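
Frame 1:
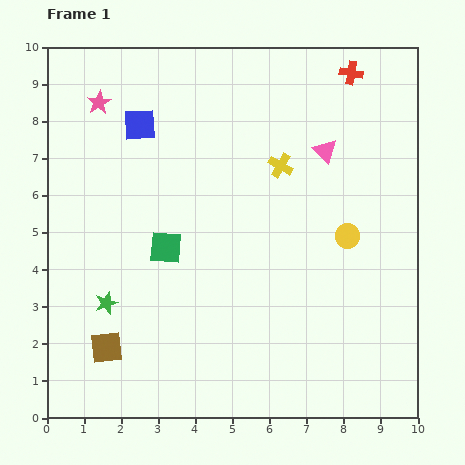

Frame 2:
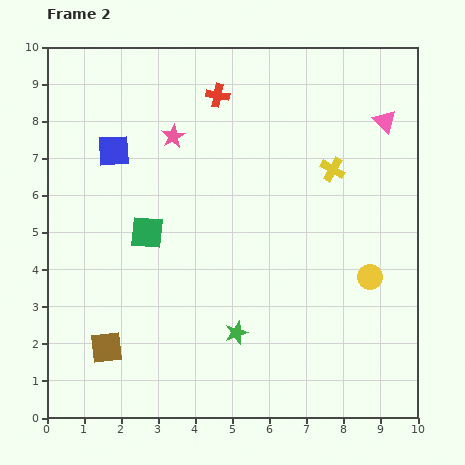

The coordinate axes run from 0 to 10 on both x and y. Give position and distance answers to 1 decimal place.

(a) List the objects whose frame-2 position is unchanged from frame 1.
the brown square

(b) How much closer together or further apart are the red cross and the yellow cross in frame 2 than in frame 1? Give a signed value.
+0.6

Distance in frame 1: 3.1. Distance in frame 2: 3.7.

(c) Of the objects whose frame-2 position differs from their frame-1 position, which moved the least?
the green square

(moved 0.6)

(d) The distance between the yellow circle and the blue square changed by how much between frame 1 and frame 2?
+1.3

Distance in frame 1: 6.4. Distance in frame 2: 7.7.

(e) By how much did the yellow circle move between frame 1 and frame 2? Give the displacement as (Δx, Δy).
(0.6, -1.1)

The yellow circle was at (8.1, 4.9) in frame 1 and (8.7, 3.8) in frame 2.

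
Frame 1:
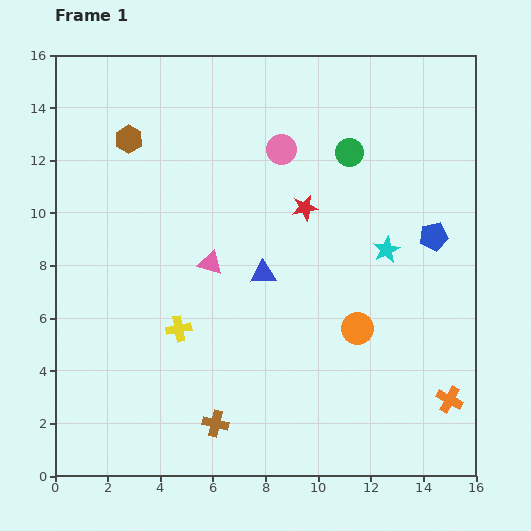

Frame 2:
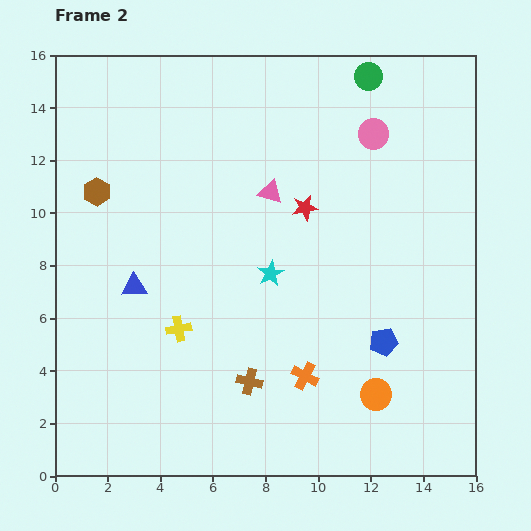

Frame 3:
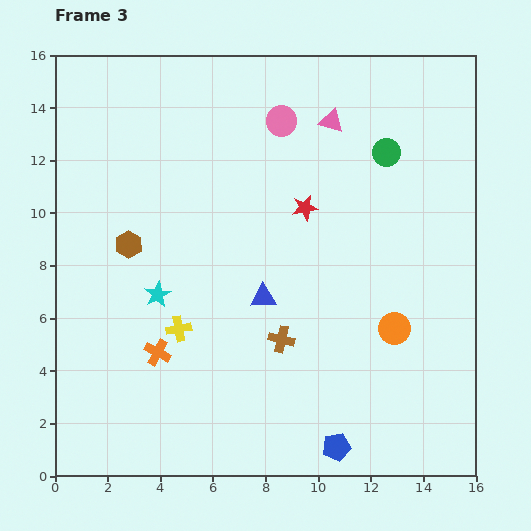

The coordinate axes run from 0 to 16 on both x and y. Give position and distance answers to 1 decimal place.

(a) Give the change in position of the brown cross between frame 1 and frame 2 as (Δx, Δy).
(1.3, 1.6)

The brown cross was at (6.1, 2.0) in frame 1 and (7.4, 3.6) in frame 2.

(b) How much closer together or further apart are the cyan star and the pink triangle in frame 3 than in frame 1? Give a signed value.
+2.6

Distance in frame 1: 6.7. Distance in frame 3: 9.3.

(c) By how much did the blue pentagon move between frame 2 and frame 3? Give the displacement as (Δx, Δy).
(-1.8, -4.0)

The blue pentagon was at (12.5, 5.1) in frame 2 and (10.7, 1.1) in frame 3.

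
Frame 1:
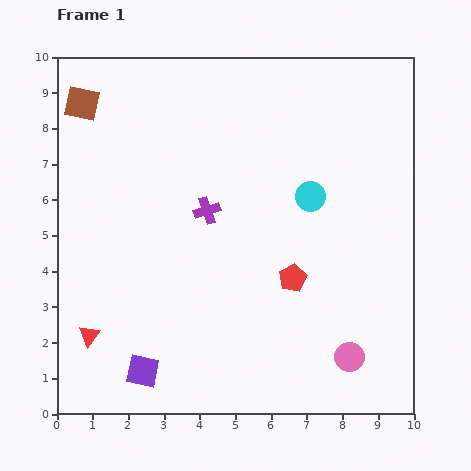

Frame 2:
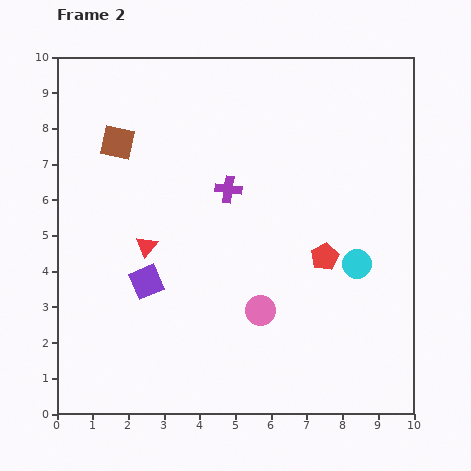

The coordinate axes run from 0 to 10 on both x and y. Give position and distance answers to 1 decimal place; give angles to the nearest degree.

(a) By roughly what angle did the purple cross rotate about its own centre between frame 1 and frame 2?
25° clockwise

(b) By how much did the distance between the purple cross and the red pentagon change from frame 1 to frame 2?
+0.2

Distance in frame 1: 3.1. Distance in frame 2: 3.3.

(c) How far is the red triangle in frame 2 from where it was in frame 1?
3.0

The red triangle moved from (0.9, 2.2) to (2.5, 4.7), a distance of √(1.6² + 2.5²) ≈ 3.0.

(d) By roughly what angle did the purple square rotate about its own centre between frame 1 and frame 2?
35° counter-clockwise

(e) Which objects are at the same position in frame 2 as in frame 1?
none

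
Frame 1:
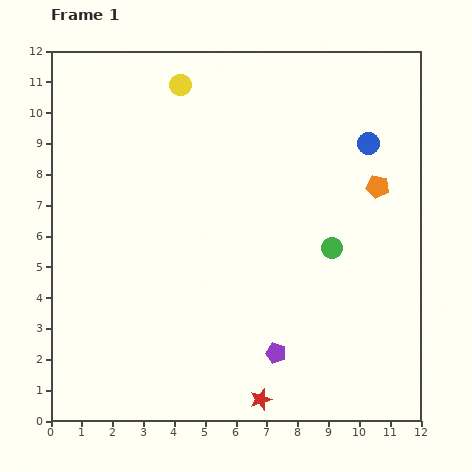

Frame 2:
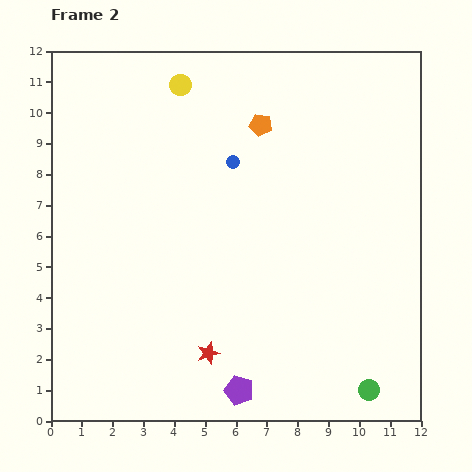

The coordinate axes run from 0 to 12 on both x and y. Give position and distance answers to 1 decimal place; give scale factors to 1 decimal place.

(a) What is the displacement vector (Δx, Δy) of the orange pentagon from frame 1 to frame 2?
(-3.8, 2.0)

The orange pentagon was at (10.6, 7.6) in frame 1 and (6.8, 9.6) in frame 2.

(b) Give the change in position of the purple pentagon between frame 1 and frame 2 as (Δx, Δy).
(-1.2, -1.2)

The purple pentagon was at (7.3, 2.2) in frame 1 and (6.1, 1.0) in frame 2.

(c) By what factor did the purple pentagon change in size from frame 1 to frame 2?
1.5×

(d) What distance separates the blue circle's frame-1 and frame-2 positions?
4.4

The blue circle moved from (10.3, 9.0) to (5.9, 8.4), a distance of √(4.4² + 0.6²) ≈ 4.4.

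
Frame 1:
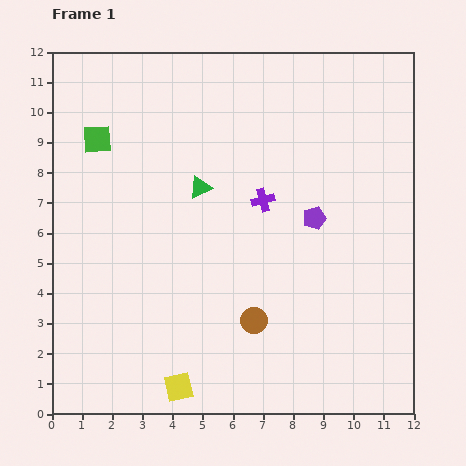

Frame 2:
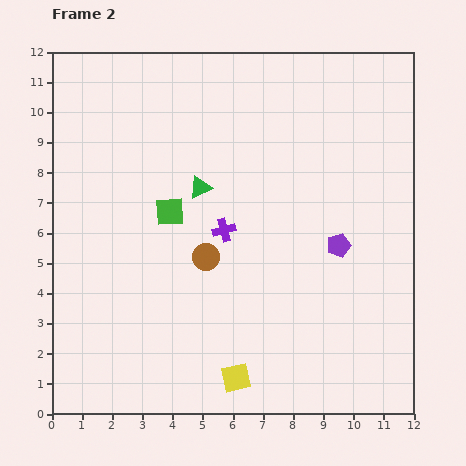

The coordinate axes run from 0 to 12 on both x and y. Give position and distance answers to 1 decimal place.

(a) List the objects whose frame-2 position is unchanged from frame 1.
the green triangle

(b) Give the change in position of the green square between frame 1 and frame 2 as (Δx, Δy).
(2.4, -2.4)

The green square was at (1.5, 9.1) in frame 1 and (3.9, 6.7) in frame 2.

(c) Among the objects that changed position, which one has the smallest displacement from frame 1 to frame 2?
the purple pentagon

(moved 1.2)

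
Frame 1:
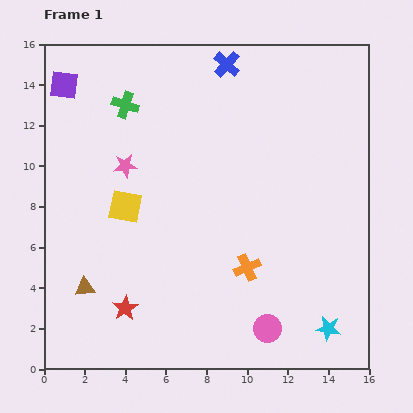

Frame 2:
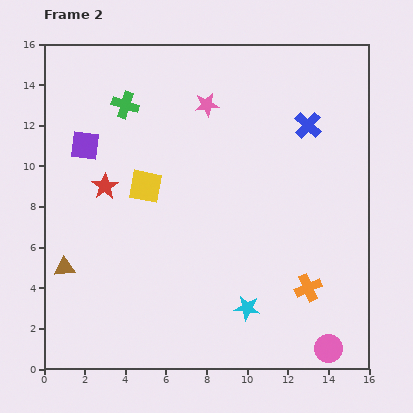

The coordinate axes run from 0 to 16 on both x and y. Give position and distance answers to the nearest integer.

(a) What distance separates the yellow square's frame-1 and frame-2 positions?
1

The yellow square moved from (4, 8) to (5, 9), a distance of √(1² + 1²) ≈ 1.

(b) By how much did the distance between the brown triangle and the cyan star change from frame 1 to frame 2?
-3

Distance in frame 1: 12. Distance in frame 2: 9.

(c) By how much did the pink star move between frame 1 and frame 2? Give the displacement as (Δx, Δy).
(4, 3)

The pink star was at (4, 10) in frame 1 and (8, 13) in frame 2.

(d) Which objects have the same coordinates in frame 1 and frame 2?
the green cross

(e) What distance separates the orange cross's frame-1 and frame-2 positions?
3

The orange cross moved from (10, 5) to (13, 4), a distance of √(3² + 1²) ≈ 3.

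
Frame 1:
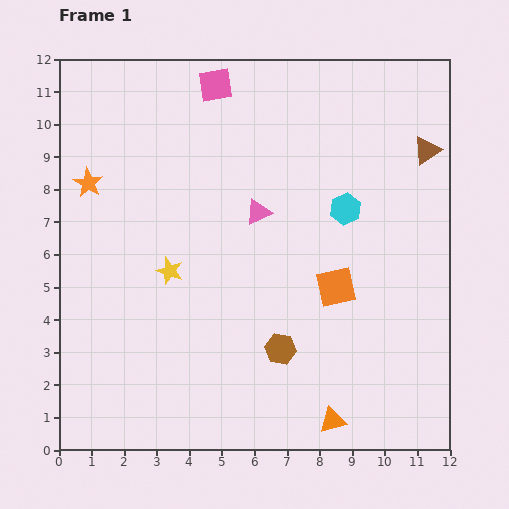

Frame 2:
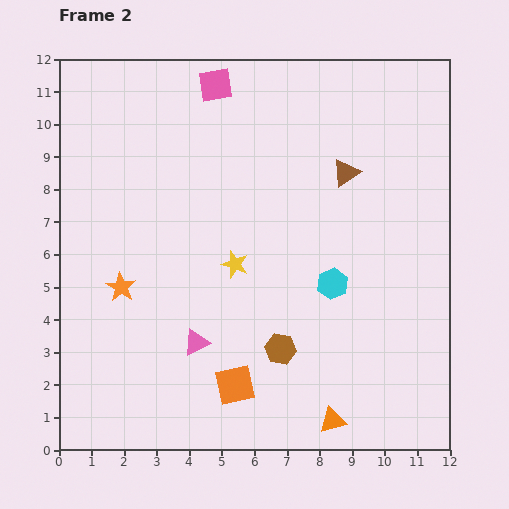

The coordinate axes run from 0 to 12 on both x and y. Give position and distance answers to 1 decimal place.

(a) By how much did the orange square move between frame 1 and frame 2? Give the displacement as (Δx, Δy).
(-3.1, -3.0)

The orange square was at (8.5, 5.0) in frame 1 and (5.4, 2.0) in frame 2.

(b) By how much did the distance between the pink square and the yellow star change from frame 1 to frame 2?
-0.4

Distance in frame 1: 5.9. Distance in frame 2: 5.5.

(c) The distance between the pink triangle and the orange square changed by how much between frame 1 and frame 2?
-1.5

Distance in frame 1: 3.3. Distance in frame 2: 1.8.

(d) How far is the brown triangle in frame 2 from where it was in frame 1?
2.6

The brown triangle moved from (11.3, 9.2) to (8.8, 8.5), a distance of √(2.5² + 0.7²) ≈ 2.6.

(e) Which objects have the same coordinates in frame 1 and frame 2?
the orange triangle, the pink square, the brown hexagon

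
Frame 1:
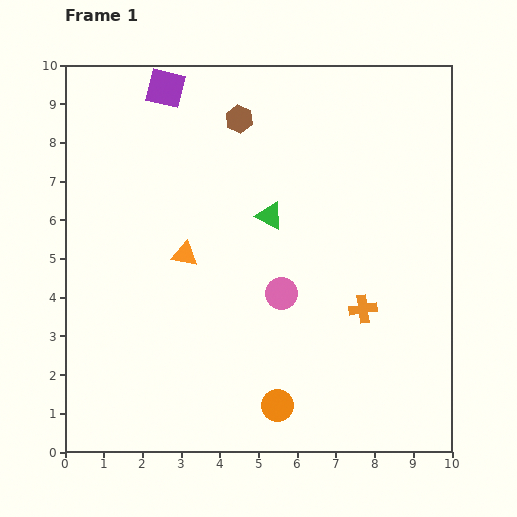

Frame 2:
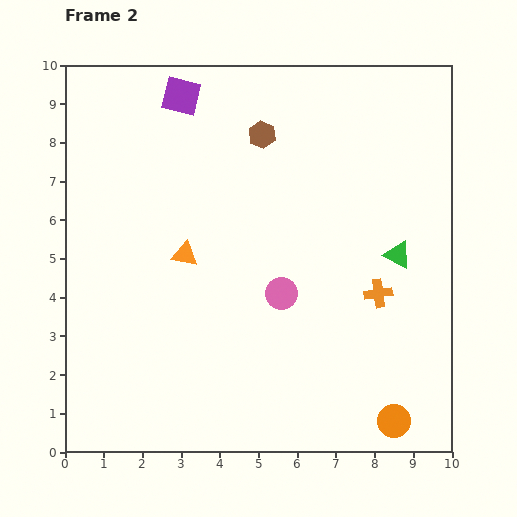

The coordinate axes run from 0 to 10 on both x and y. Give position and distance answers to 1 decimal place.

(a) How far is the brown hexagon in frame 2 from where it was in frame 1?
0.7

The brown hexagon moved from (4.5, 8.6) to (5.1, 8.2), a distance of √(0.6² + 0.4²) ≈ 0.7.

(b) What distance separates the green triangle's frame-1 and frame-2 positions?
3.4

The green triangle moved from (5.3, 6.1) to (8.6, 5.1), a distance of √(3.3² + 1.0²) ≈ 3.4.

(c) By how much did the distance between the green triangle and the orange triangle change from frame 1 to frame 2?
+3.1

Distance in frame 1: 2.4. Distance in frame 2: 5.5.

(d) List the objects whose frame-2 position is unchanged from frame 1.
the orange triangle, the pink circle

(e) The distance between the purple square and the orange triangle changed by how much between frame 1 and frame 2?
-0.2

Distance in frame 1: 4.3. Distance in frame 2: 4.1.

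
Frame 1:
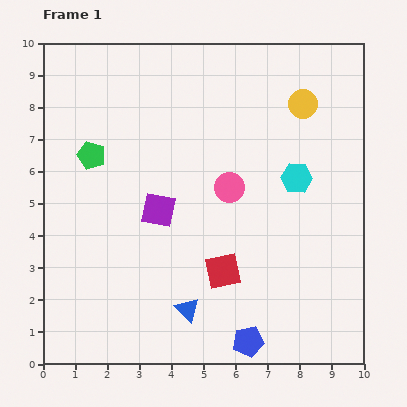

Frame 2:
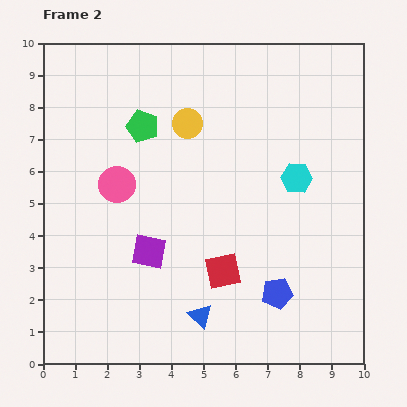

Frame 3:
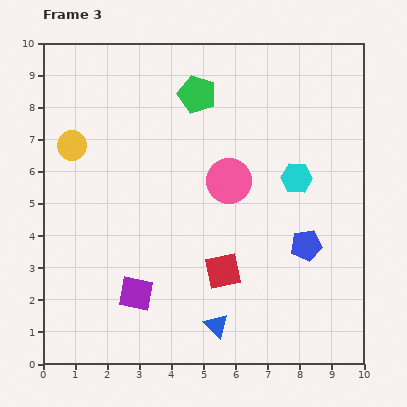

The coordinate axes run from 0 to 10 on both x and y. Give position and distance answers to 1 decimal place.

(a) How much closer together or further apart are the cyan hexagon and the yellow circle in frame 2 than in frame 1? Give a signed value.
+1.5

Distance in frame 1: 2.3. Distance in frame 2: 3.8.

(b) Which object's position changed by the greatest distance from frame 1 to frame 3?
the yellow circle

(moved 7.3; next 3.8)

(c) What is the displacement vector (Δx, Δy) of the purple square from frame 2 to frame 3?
(-0.4, -1.3)

The purple square was at (3.3, 3.5) in frame 2 and (2.9, 2.2) in frame 3.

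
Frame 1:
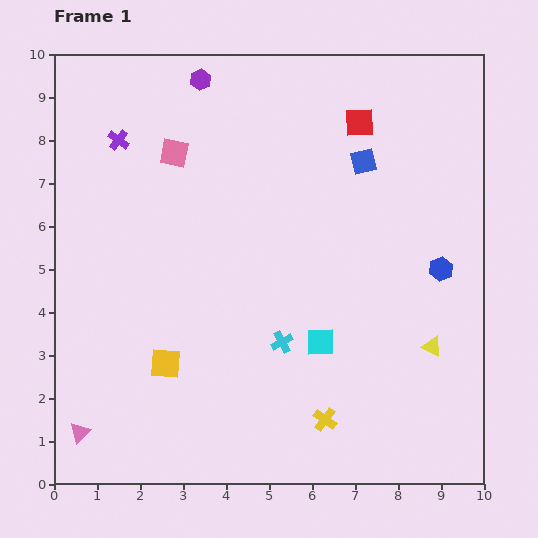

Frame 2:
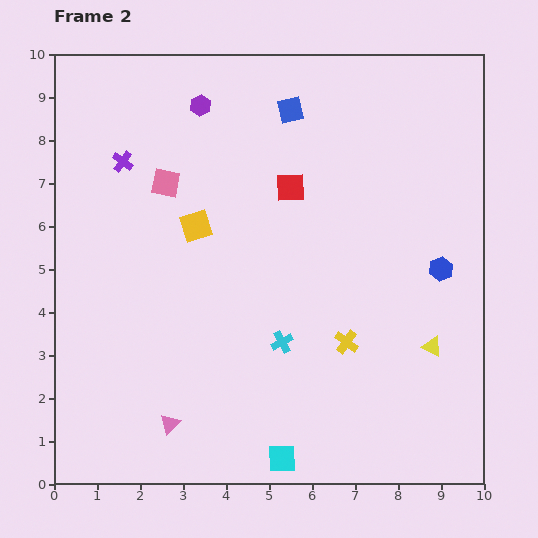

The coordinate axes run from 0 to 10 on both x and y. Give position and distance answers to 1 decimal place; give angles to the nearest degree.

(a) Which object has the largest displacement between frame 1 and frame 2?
the yellow square

(moved 3.3; next 2.8)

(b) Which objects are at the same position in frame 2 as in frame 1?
the blue hexagon, the cyan cross, the yellow triangle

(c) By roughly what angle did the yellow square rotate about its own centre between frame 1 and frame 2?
23° counter-clockwise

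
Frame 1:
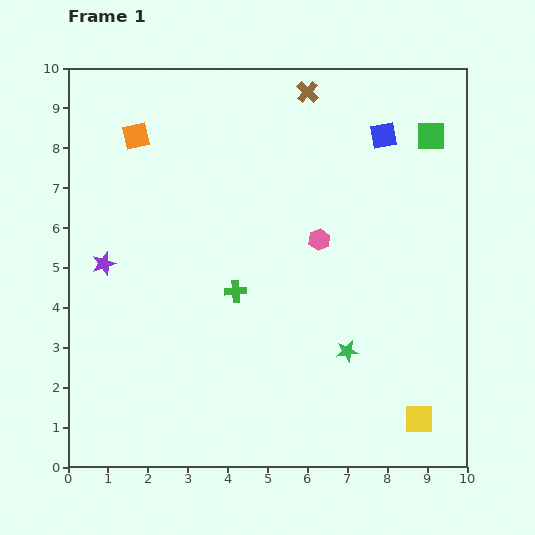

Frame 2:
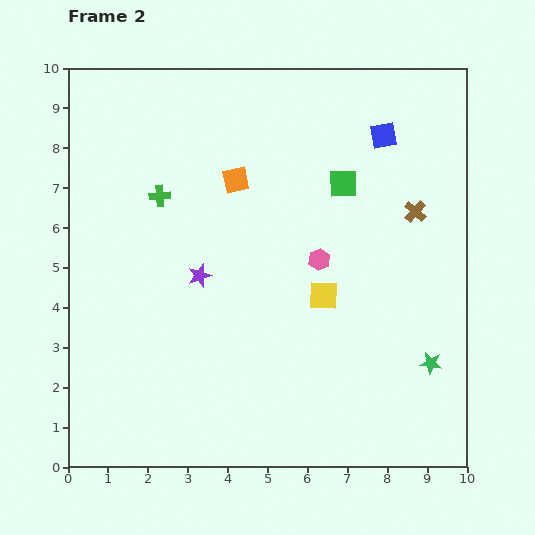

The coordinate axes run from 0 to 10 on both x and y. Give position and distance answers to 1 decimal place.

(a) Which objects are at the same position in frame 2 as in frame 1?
the blue square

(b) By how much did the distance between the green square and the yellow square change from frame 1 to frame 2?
-4.3

Distance in frame 1: 7.1. Distance in frame 2: 2.8.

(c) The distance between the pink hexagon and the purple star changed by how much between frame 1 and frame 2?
-2.4

Distance in frame 1: 5.4. Distance in frame 2: 3.0.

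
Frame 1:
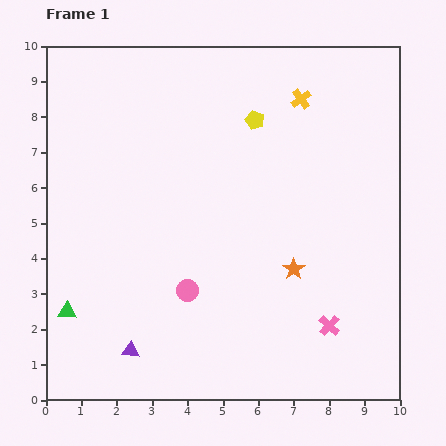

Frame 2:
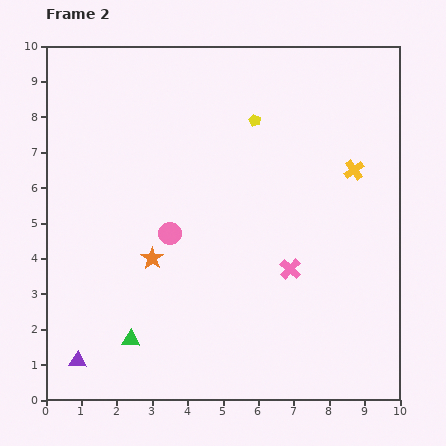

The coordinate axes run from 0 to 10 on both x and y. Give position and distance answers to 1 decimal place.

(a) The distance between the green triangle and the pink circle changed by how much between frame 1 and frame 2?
-0.3

Distance in frame 1: 3.5. Distance in frame 2: 3.2.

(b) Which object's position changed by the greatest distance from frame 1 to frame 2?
the orange star

(moved 4.0; next 2.5)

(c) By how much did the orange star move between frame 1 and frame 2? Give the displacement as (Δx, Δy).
(-4.0, 0.3)

The orange star was at (7.0, 3.7) in frame 1 and (3.0, 4.0) in frame 2.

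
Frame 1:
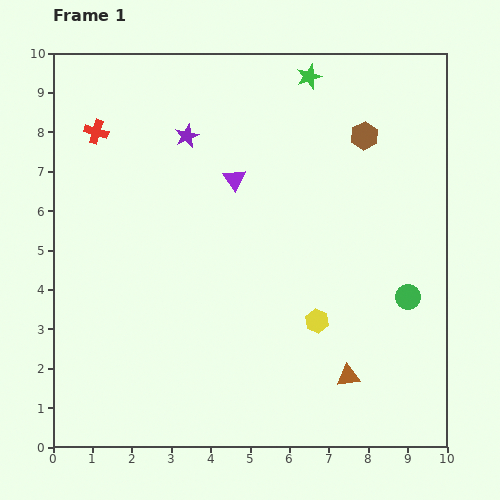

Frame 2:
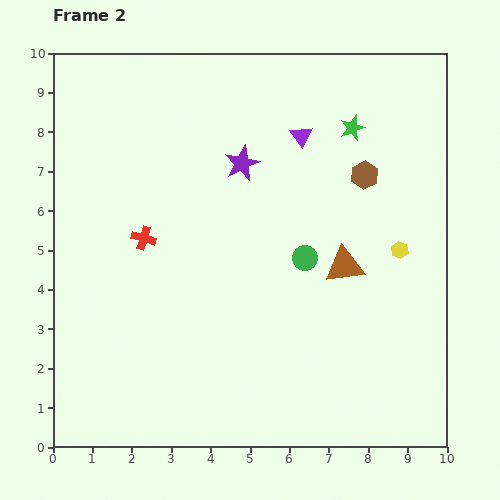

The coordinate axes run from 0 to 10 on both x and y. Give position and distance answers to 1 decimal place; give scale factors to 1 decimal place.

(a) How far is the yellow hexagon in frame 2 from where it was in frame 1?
2.8

The yellow hexagon moved from (6.7, 3.2) to (8.8, 5.0), a distance of √(2.1² + 1.8²) ≈ 2.8.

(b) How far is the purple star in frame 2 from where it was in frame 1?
1.6

The purple star moved from (3.4, 7.9) to (4.8, 7.2), a distance of √(1.4² + 0.7²) ≈ 1.6.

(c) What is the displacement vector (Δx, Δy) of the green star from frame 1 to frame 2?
(1.1, -1.3)

The green star was at (6.5, 9.4) in frame 1 and (7.6, 8.1) in frame 2.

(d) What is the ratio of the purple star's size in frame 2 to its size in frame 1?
1.5×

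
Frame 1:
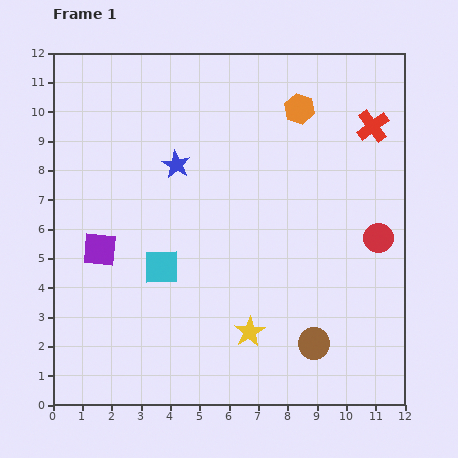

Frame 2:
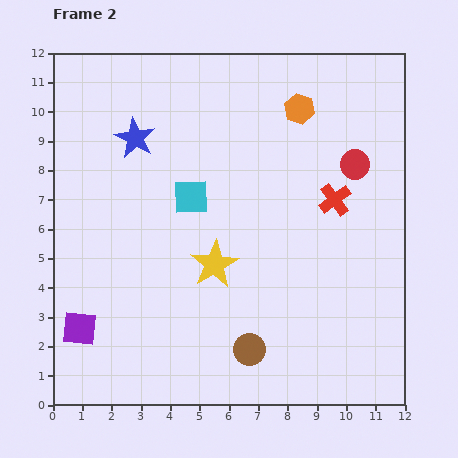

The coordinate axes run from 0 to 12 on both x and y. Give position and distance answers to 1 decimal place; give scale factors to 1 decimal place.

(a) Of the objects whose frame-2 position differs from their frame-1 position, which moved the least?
the blue star

(moved 1.7)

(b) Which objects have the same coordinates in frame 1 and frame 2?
the orange hexagon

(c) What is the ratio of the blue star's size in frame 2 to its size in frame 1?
1.4×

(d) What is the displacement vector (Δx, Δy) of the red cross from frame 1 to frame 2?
(-1.3, -2.5)

The red cross was at (10.9, 9.5) in frame 1 and (9.6, 7.0) in frame 2.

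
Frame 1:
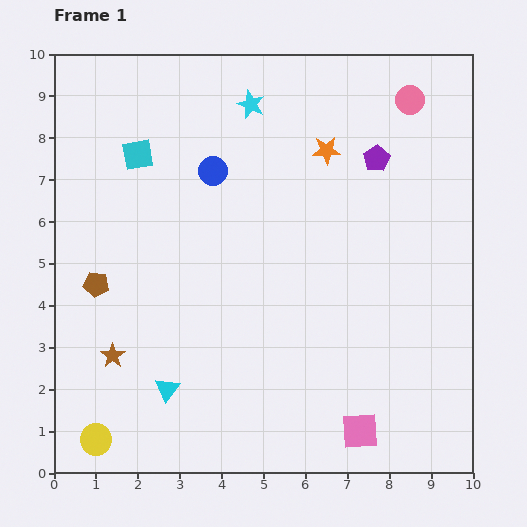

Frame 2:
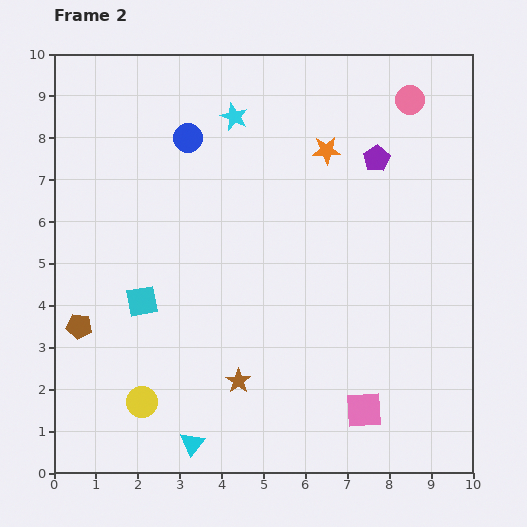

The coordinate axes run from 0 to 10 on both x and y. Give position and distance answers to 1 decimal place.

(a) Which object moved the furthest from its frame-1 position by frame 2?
the cyan square

(moved 3.5; next 3.1)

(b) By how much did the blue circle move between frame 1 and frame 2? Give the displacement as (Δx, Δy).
(-0.6, 0.8)

The blue circle was at (3.8, 7.2) in frame 1 and (3.2, 8.0) in frame 2.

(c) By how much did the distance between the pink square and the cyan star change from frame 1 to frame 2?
-0.5

Distance in frame 1: 8.2. Distance in frame 2: 7.7.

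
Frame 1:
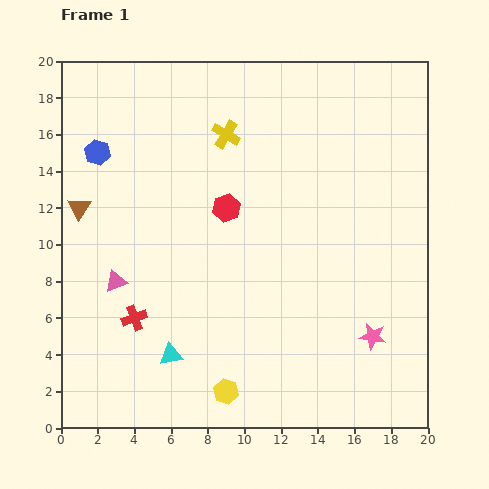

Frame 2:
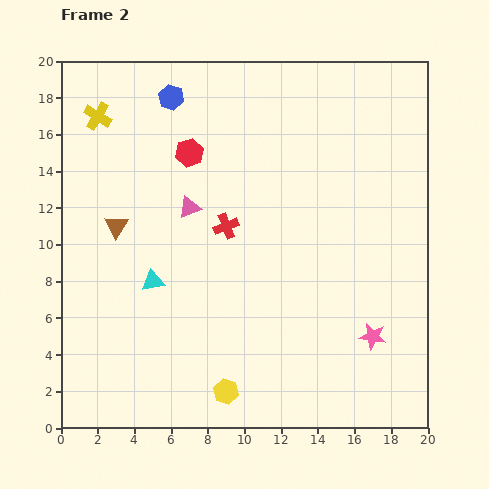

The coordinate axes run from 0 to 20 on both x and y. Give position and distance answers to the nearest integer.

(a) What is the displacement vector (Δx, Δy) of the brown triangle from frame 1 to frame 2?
(2, -1)

The brown triangle was at (1, 12) in frame 1 and (3, 11) in frame 2.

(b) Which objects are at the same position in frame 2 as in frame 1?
the pink star, the yellow hexagon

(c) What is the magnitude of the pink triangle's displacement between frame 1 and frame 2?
6

The pink triangle moved from (3, 8) to (7, 12), a distance of √(4² + 4²) ≈ 6.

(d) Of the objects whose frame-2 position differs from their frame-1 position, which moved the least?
the brown triangle

(moved 2)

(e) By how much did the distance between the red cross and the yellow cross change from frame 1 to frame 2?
-2

Distance in frame 1: 11. Distance in frame 2: 9.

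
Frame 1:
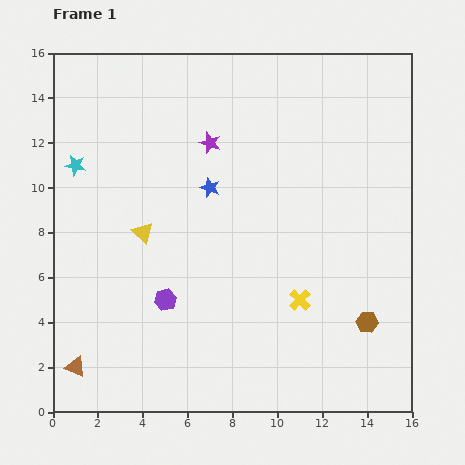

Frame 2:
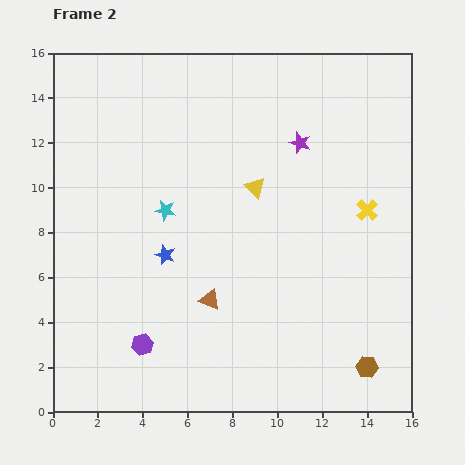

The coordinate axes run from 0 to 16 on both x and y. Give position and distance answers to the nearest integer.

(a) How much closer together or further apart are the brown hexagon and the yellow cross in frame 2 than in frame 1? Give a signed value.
+4

Distance in frame 1: 3. Distance in frame 2: 7.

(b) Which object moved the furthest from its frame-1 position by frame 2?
the brown triangle

(moved 7; next 5)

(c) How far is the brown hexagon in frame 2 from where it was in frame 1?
2

The brown hexagon moved from (14, 4) to (14, 2), a distance of √(0² + 2²) ≈ 2.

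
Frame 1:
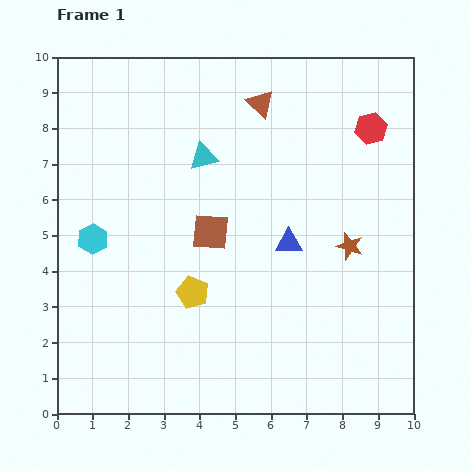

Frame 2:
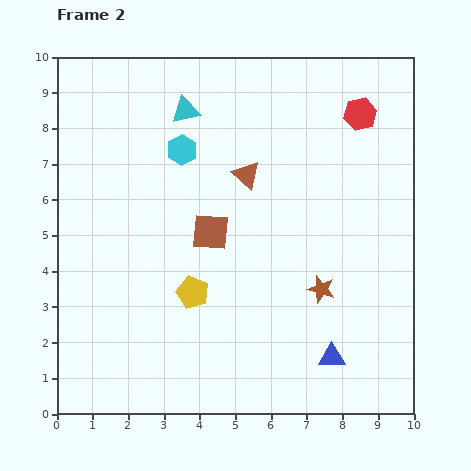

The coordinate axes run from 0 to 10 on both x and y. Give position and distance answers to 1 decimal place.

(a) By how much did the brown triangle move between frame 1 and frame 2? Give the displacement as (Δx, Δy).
(-0.4, -2.0)

The brown triangle was at (5.7, 8.7) in frame 1 and (5.3, 6.7) in frame 2.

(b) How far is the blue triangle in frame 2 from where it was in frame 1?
3.4

The blue triangle moved from (6.5, 4.8) to (7.7, 1.6), a distance of √(1.2² + 3.2²) ≈ 3.4.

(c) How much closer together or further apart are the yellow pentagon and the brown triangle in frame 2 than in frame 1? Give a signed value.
-2.0

Distance in frame 1: 5.6. Distance in frame 2: 3.6.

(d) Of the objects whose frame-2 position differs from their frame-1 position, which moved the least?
the red hexagon

(moved 0.5)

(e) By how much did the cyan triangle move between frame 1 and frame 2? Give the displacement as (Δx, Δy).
(-0.5, 1.3)

The cyan triangle was at (4.1, 7.2) in frame 1 and (3.6, 8.5) in frame 2.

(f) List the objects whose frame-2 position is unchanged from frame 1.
the brown square, the yellow pentagon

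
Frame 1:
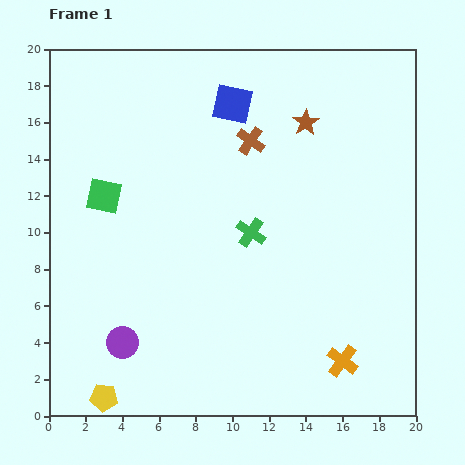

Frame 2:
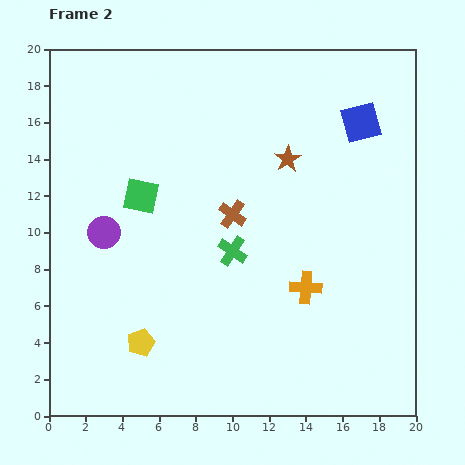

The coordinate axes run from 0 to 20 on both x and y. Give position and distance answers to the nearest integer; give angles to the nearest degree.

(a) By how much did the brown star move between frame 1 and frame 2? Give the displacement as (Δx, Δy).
(-1, -2)

The brown star was at (14, 16) in frame 1 and (13, 14) in frame 2.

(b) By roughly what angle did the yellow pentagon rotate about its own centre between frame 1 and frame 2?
27° counter-clockwise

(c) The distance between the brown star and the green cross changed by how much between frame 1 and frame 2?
-1

Distance in frame 1: 7. Distance in frame 2: 6.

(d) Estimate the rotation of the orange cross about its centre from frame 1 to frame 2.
33° counter-clockwise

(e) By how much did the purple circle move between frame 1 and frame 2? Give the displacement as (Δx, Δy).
(-1, 6)

The purple circle was at (4, 4) in frame 1 and (3, 10) in frame 2.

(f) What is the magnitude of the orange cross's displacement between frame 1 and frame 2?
4

The orange cross moved from (16, 3) to (14, 7), a distance of √(2² + 4²) ≈ 4.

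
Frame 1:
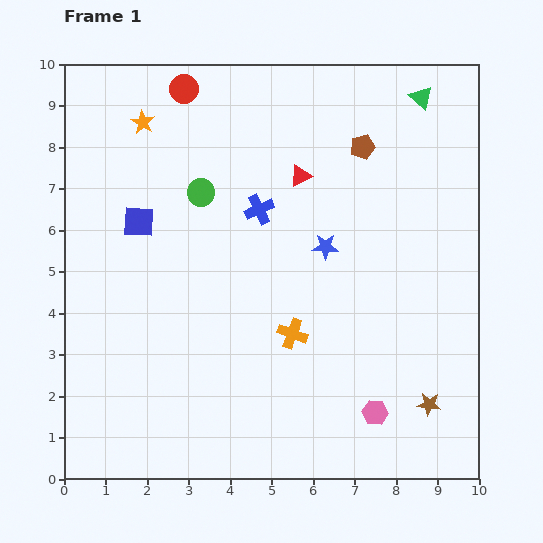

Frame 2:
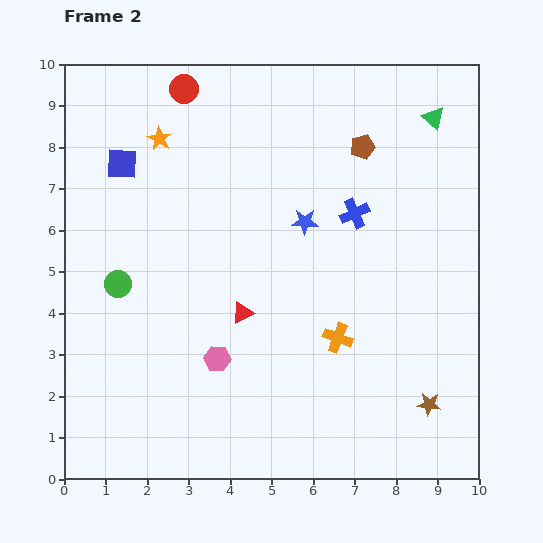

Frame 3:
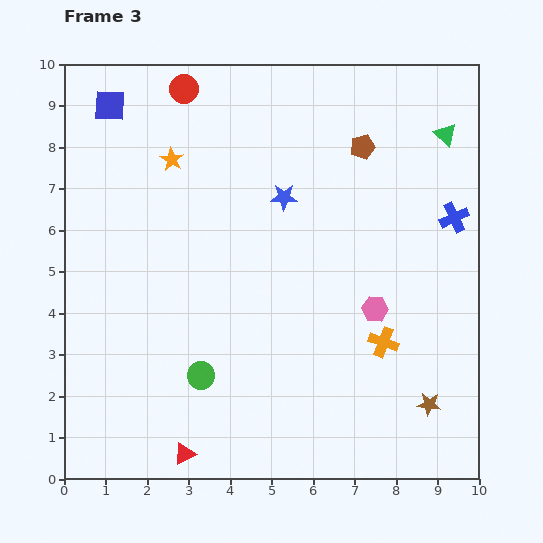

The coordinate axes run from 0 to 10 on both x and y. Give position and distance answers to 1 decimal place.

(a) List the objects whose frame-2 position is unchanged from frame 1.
the red circle, the brown pentagon, the brown star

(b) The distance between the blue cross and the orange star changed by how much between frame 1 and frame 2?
+1.5

Distance in frame 1: 3.5. Distance in frame 2: 5.0.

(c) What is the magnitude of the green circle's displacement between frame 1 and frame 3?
4.4

The green circle moved from (3.3, 6.9) to (3.3, 2.5), a distance of √(0.0² + 4.4²) ≈ 4.4.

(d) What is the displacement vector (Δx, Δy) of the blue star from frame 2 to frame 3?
(-0.5, 0.6)

The blue star was at (5.8, 6.2) in frame 2 and (5.3, 6.8) in frame 3.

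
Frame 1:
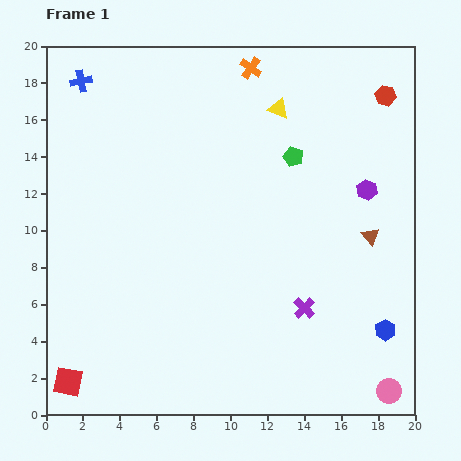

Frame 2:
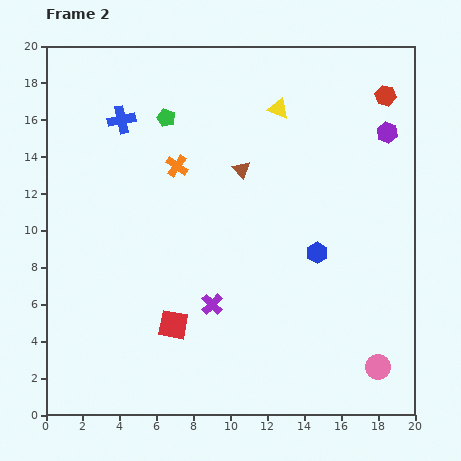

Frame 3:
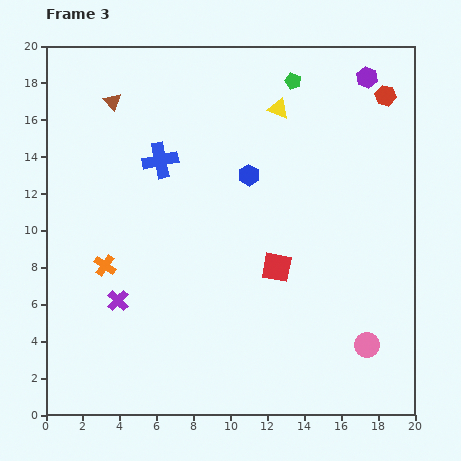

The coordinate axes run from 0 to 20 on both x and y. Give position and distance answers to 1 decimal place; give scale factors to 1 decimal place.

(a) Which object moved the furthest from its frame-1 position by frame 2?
the brown triangle

(moved 7.9; next 7.2)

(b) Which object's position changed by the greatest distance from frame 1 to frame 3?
the brown triangle

(moved 15.8; next 13.3)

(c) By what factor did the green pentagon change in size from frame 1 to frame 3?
0.8×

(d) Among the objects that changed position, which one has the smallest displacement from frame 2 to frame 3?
the pink circle

(moved 1.3)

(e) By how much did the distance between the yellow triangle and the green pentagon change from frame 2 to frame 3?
-4.4

Distance in frame 2: 6.1. Distance in frame 3: 1.7.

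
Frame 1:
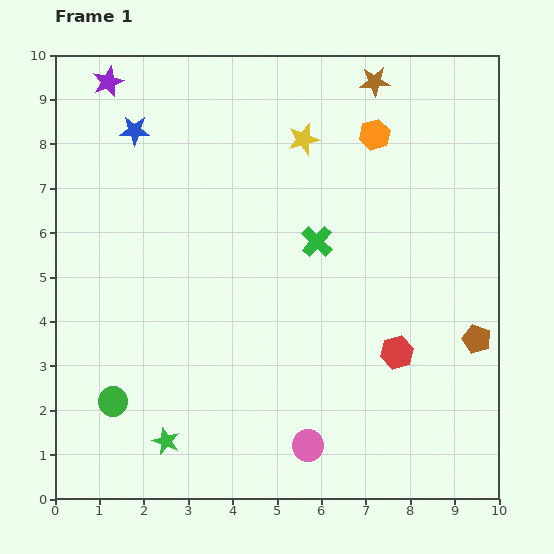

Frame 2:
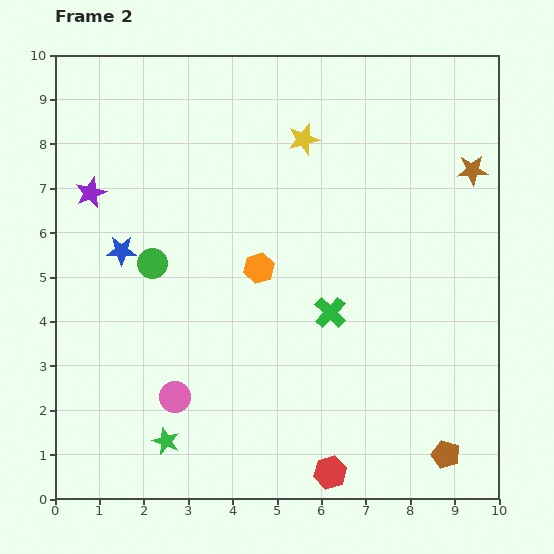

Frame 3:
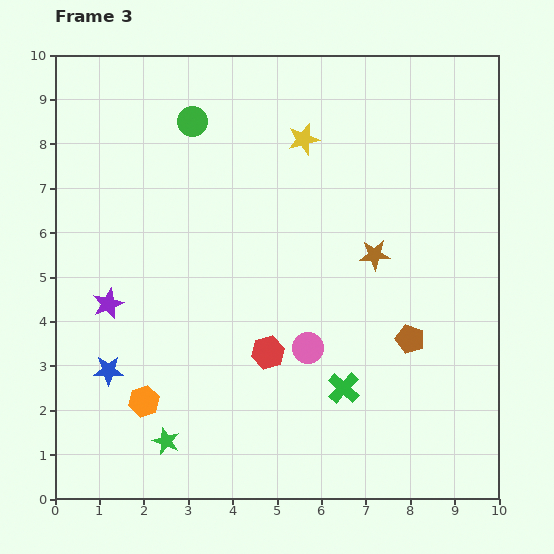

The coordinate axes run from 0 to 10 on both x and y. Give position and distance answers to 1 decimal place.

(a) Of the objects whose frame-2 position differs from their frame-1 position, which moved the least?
the green cross

(moved 1.6)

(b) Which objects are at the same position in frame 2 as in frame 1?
the yellow star, the green star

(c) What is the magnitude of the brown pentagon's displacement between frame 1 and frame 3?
1.5

The brown pentagon moved from (9.5, 3.6) to (8.0, 3.6), a distance of √(1.5² + 0.0²) ≈ 1.5.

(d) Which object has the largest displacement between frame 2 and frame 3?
the orange hexagon

(moved 4.0; next 3.3)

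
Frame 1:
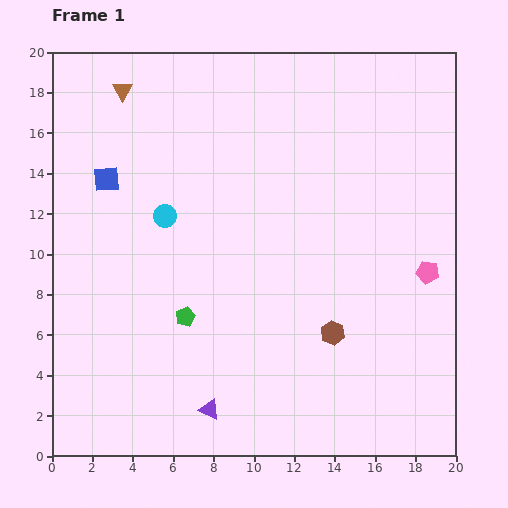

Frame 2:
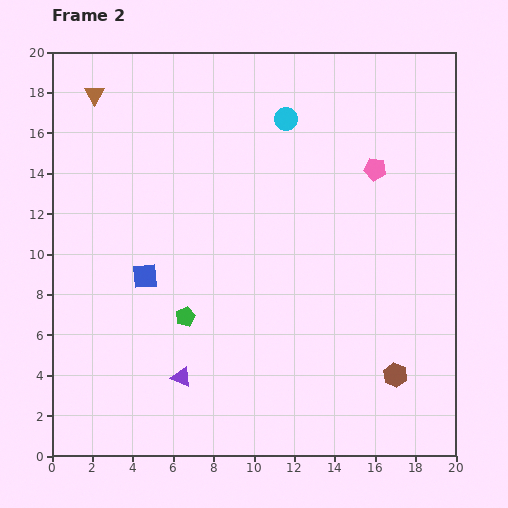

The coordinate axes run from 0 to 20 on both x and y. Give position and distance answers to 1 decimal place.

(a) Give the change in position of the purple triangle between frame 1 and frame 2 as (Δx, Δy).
(-1.4, 1.6)

The purple triangle was at (7.8, 2.3) in frame 1 and (6.4, 3.9) in frame 2.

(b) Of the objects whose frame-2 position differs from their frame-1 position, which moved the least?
the brown triangle

(moved 1.4)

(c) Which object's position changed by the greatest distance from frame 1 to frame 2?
the cyan circle

(moved 7.7; next 5.7)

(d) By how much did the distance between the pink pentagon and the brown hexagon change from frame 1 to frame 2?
+4.6

Distance in frame 1: 5.6. Distance in frame 2: 10.2.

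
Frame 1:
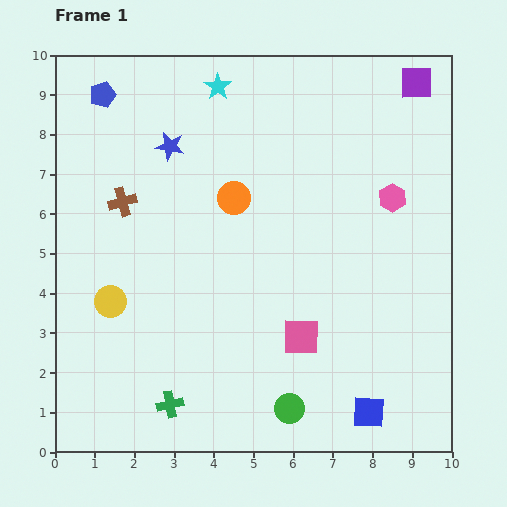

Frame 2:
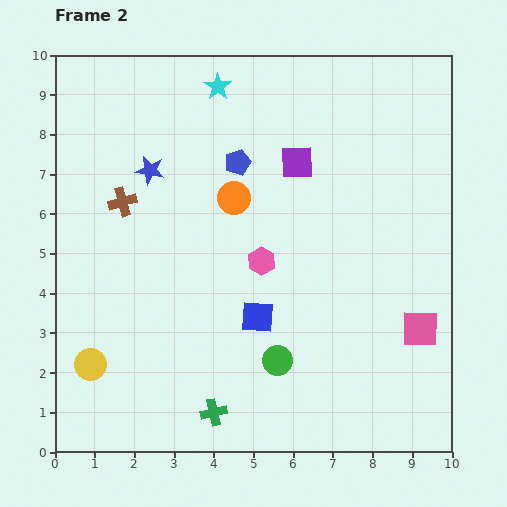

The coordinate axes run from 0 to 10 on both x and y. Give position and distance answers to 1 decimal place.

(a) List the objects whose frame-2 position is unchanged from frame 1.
the cyan star, the brown cross, the orange circle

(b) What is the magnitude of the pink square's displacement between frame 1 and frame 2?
3.0

The pink square moved from (6.2, 2.9) to (9.2, 3.1), a distance of √(3.0² + 0.2²) ≈ 3.0.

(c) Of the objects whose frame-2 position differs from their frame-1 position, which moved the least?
the blue star

(moved 0.8)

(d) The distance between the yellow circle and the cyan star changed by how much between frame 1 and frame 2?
+1.7

Distance in frame 1: 6.0. Distance in frame 2: 7.7.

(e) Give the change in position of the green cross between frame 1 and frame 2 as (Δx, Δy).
(1.1, -0.2)

The green cross was at (2.9, 1.2) in frame 1 and (4.0, 1.0) in frame 2.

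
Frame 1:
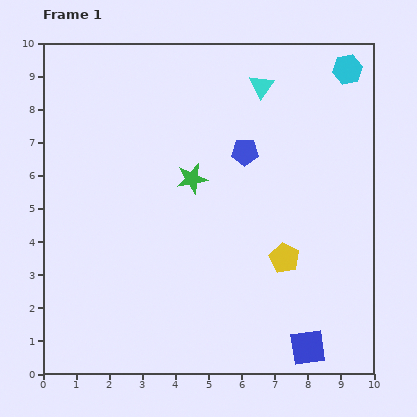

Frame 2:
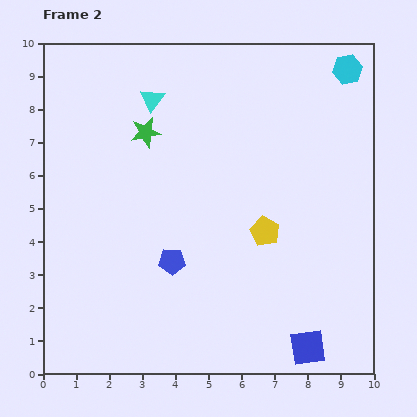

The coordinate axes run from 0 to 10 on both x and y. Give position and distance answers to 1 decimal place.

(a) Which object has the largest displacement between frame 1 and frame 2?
the blue pentagon

(moved 4.0; next 3.3)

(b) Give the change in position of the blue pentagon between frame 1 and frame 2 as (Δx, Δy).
(-2.2, -3.3)

The blue pentagon was at (6.1, 6.7) in frame 1 and (3.9, 3.4) in frame 2.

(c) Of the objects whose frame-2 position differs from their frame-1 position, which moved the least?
the yellow pentagon

(moved 1.0)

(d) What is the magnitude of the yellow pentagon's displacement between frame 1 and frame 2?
1.0

The yellow pentagon moved from (7.3, 3.5) to (6.7, 4.3), a distance of √(0.6² + 0.8²) ≈ 1.0.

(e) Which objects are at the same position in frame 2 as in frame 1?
the blue square, the cyan hexagon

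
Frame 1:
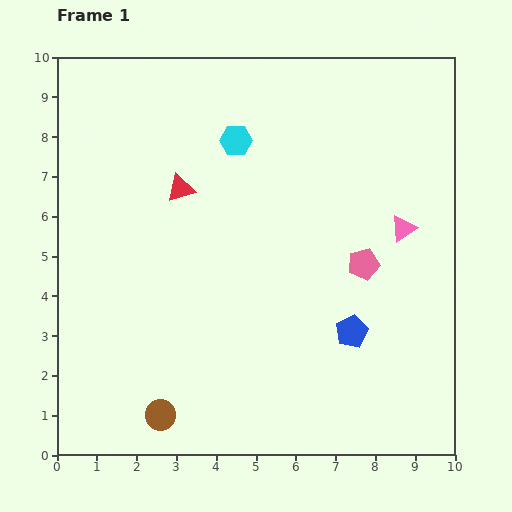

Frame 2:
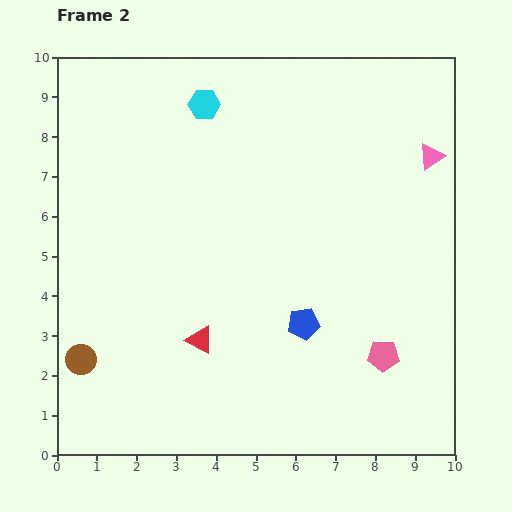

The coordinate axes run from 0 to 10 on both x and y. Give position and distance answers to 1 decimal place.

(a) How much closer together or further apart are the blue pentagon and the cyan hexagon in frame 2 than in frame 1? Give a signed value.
+0.4

Distance in frame 1: 5.6. Distance in frame 2: 6.0.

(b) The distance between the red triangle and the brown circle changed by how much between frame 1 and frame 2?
-2.7

Distance in frame 1: 5.7. Distance in frame 2: 3.0.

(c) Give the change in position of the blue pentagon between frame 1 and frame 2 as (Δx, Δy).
(-1.2, 0.2)

The blue pentagon was at (7.4, 3.1) in frame 1 and (6.2, 3.3) in frame 2.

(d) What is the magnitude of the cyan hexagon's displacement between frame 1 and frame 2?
1.2

The cyan hexagon moved from (4.5, 7.9) to (3.7, 8.8), a distance of √(0.8² + 0.9²) ≈ 1.2.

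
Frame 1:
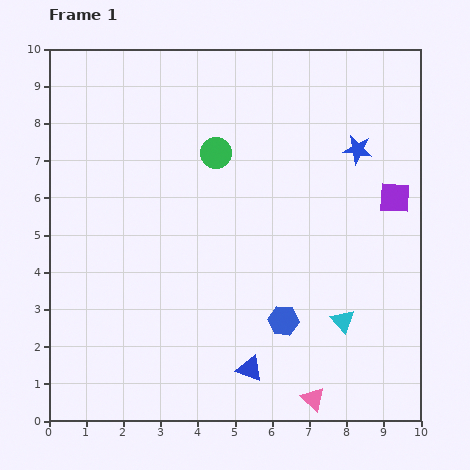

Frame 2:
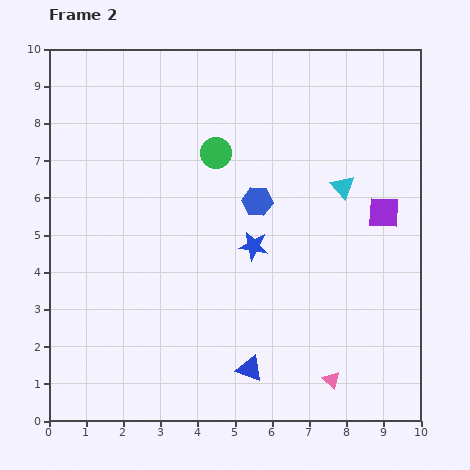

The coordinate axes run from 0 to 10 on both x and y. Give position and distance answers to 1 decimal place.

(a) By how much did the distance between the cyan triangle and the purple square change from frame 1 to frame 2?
-2.3

Distance in frame 1: 3.6. Distance in frame 2: 1.3.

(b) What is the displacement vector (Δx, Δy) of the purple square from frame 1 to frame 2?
(-0.3, -0.4)

The purple square was at (9.3, 6.0) in frame 1 and (9.0, 5.6) in frame 2.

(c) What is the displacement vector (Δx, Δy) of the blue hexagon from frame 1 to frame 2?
(-0.7, 3.2)

The blue hexagon was at (6.3, 2.7) in frame 1 and (5.6, 5.9) in frame 2.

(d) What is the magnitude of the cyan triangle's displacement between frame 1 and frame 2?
3.6

The cyan triangle moved from (7.9, 2.7) to (7.9, 6.3), a distance of √(0.0² + 3.6²) ≈ 3.6.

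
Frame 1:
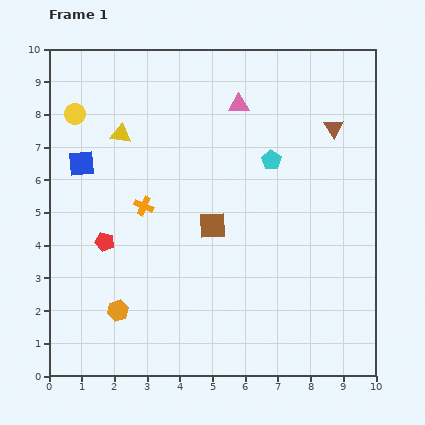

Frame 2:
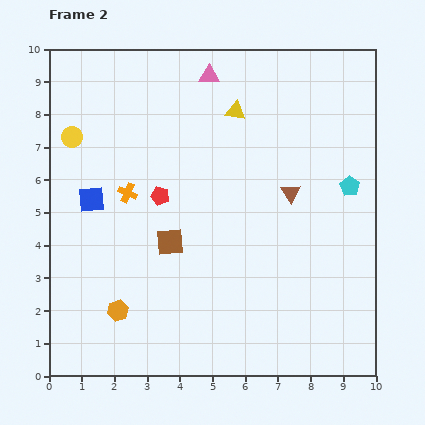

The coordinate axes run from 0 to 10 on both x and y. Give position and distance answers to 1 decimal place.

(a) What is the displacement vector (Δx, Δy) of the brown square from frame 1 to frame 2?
(-1.3, -0.5)

The brown square was at (5.0, 4.6) in frame 1 and (3.7, 4.1) in frame 2.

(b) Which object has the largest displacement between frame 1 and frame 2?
the yellow triangle

(moved 3.6; next 2.5)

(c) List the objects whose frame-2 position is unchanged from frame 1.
the orange hexagon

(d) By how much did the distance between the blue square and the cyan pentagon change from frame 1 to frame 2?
+2.1

Distance in frame 1: 5.8. Distance in frame 2: 7.9.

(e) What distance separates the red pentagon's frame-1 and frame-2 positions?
2.2

The red pentagon moved from (1.7, 4.1) to (3.4, 5.5), a distance of √(1.7² + 1.4²) ≈ 2.2.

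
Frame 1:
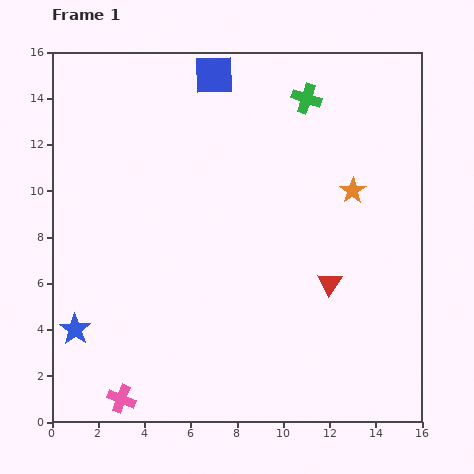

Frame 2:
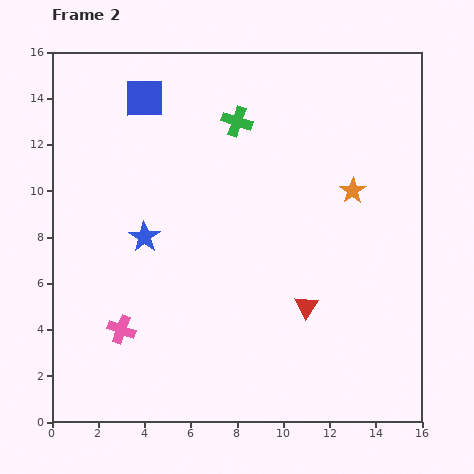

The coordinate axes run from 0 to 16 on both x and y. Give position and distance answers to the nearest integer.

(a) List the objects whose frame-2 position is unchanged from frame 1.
the orange star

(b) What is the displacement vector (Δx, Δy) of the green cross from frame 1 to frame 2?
(-3, -1)

The green cross was at (11, 14) in frame 1 and (8, 13) in frame 2.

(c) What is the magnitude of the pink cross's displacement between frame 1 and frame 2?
3

The pink cross moved from (3, 1) to (3, 4), a distance of √(0² + 3²) ≈ 3.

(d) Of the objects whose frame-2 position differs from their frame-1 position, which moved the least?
the red triangle

(moved 1)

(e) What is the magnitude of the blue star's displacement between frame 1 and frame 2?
5

The blue star moved from (1, 4) to (4, 8), a distance of √(3² + 4²) ≈ 5.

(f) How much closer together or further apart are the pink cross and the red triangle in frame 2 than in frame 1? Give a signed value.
-2

Distance in frame 1: 10. Distance in frame 2: 8.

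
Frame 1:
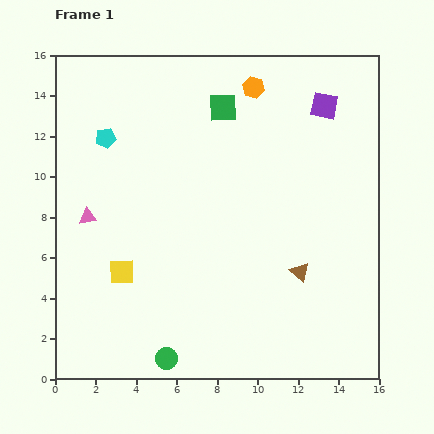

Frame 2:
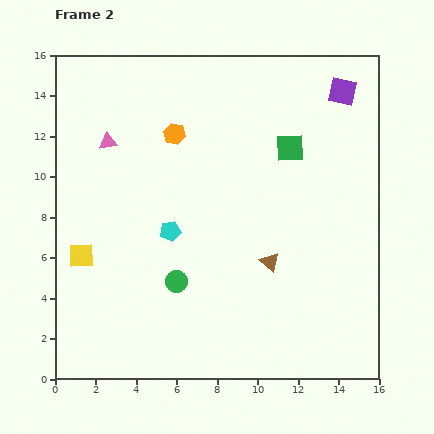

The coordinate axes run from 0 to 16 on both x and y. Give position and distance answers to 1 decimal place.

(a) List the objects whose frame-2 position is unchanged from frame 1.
none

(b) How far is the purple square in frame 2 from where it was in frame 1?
1.1

The purple square moved from (13.3, 13.5) to (14.2, 14.2), a distance of √(0.9² + 0.7²) ≈ 1.1.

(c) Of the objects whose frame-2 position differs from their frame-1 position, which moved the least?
the purple square

(moved 1.1)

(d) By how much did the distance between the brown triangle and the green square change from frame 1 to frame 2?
-3.2

Distance in frame 1: 8.9. Distance in frame 2: 5.7.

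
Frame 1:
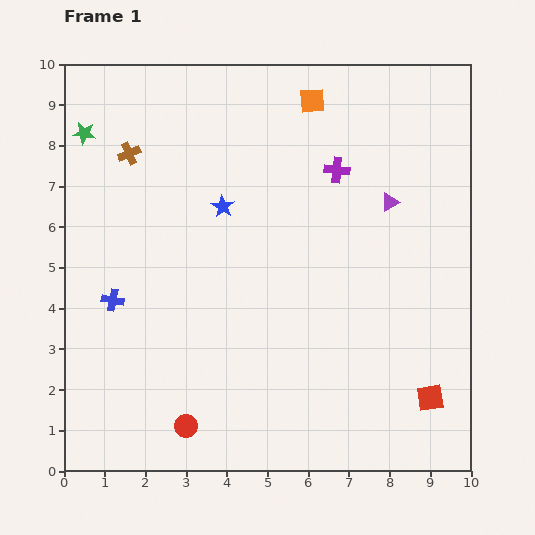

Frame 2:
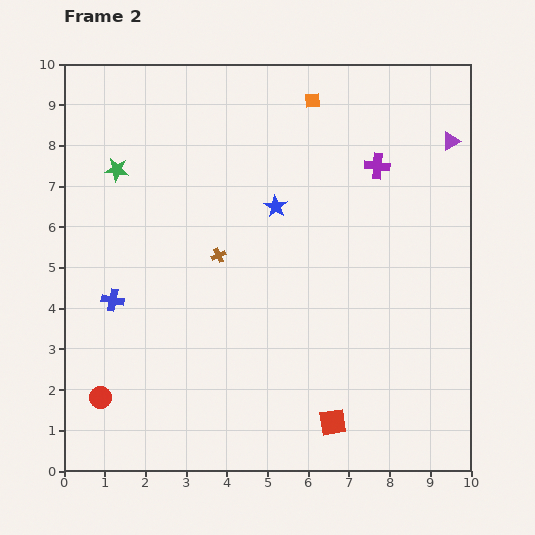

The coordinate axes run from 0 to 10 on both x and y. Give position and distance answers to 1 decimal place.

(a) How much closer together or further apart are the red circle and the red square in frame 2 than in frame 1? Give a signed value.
-0.3

Distance in frame 1: 6.0. Distance in frame 2: 5.7.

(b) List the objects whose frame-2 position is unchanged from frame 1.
the blue cross, the orange square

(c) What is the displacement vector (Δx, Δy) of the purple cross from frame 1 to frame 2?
(1.0, 0.1)

The purple cross was at (6.7, 7.4) in frame 1 and (7.7, 7.5) in frame 2.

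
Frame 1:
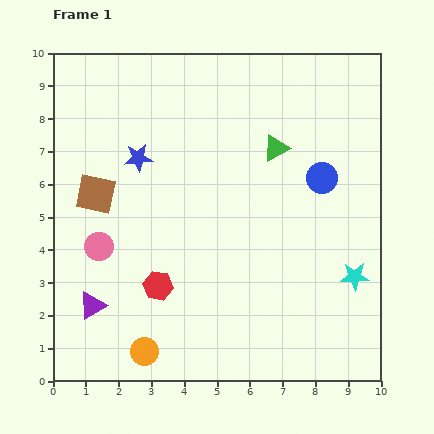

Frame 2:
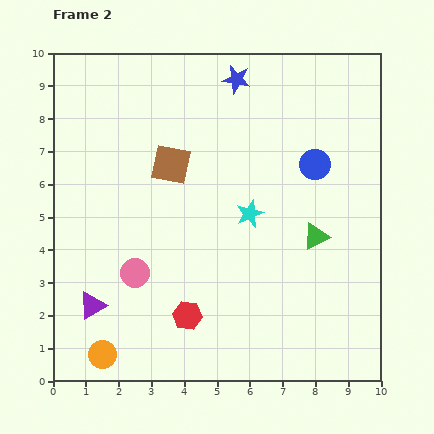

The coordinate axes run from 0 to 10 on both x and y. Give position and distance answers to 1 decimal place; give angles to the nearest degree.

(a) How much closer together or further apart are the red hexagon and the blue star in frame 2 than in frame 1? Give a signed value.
+3.5

Distance in frame 1: 3.9. Distance in frame 2: 7.4.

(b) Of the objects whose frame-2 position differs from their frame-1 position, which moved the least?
the blue circle

(moved 0.4)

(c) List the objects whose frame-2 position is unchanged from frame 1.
the purple triangle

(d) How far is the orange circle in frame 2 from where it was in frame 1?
1.3

The orange circle moved from (2.8, 0.9) to (1.5, 0.8), a distance of √(1.3² + 0.1²) ≈ 1.3.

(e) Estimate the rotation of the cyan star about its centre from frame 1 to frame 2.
20° counter-clockwise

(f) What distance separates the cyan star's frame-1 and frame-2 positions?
3.7

The cyan star moved from (9.2, 3.2) to (6.0, 5.1), a distance of √(3.2² + 1.9²) ≈ 3.7.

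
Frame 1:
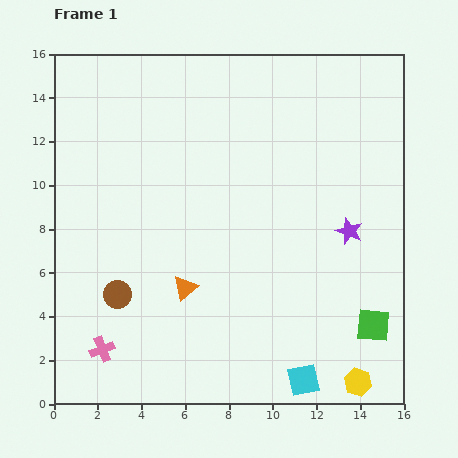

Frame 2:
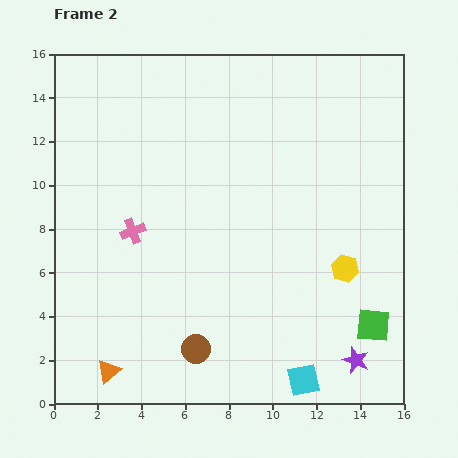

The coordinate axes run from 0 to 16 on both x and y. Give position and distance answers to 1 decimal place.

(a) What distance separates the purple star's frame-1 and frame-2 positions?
5.9

The purple star moved from (13.5, 7.9) to (13.8, 2.0), a distance of √(0.3² + 5.9²) ≈ 5.9.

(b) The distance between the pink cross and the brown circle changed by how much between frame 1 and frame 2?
+3.5

Distance in frame 1: 2.6. Distance in frame 2: 6.1.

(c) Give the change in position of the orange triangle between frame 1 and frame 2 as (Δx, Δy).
(-3.5, -3.8)

The orange triangle was at (6.0, 5.3) in frame 1 and (2.5, 1.5) in frame 2.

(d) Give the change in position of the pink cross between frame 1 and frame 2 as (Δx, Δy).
(1.4, 5.4)

The pink cross was at (2.2, 2.5) in frame 1 and (3.6, 7.9) in frame 2.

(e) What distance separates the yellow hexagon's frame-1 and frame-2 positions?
5.2

The yellow hexagon moved from (13.9, 1.0) to (13.3, 6.2), a distance of √(0.6² + 5.2²) ≈ 5.2.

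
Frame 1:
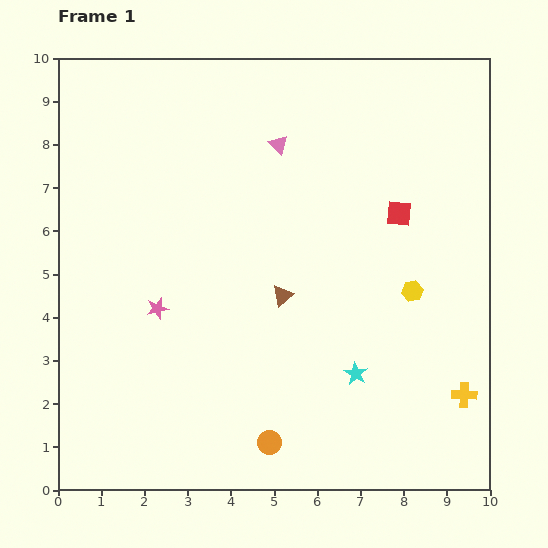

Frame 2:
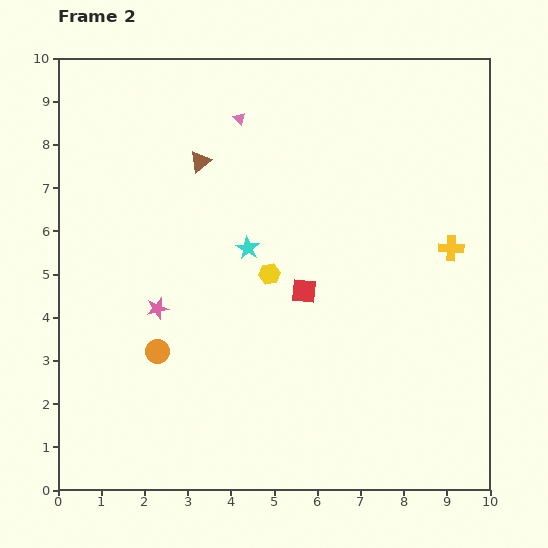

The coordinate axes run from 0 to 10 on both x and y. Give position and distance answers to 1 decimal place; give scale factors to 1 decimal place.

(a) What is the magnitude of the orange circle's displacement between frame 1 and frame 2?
3.3

The orange circle moved from (4.9, 1.1) to (2.3, 3.2), a distance of √(2.6² + 2.1²) ≈ 3.3.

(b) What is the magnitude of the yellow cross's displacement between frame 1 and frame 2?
3.4

The yellow cross moved from (9.4, 2.2) to (9.1, 5.6), a distance of √(0.3² + 3.4²) ≈ 3.4.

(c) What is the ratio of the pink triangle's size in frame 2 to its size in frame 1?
0.6×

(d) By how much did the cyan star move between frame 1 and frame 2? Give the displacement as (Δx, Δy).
(-2.5, 2.9)

The cyan star was at (6.9, 2.7) in frame 1 and (4.4, 5.6) in frame 2.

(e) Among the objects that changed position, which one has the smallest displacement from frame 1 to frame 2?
the pink triangle

(moved 1.1)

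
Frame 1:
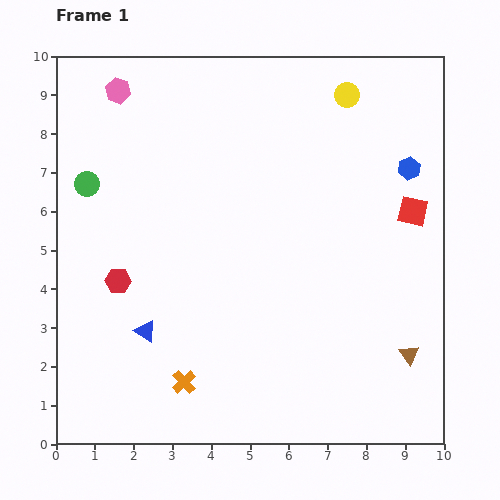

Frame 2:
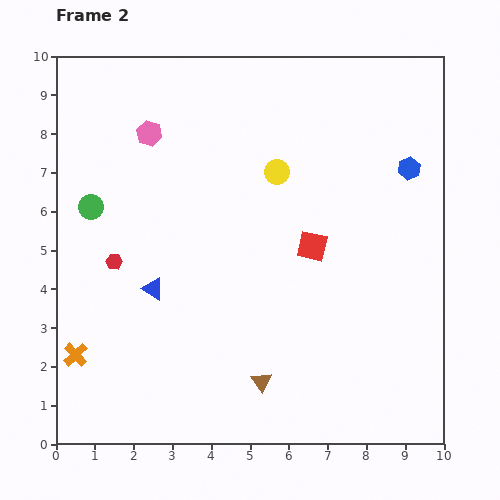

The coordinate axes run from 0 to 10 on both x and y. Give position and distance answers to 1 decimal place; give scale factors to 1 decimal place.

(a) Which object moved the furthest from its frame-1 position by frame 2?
the brown triangle

(moved 3.9; next 2.9)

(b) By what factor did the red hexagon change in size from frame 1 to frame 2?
0.6×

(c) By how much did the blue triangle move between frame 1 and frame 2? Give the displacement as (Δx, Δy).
(0.2, 1.1)

The blue triangle was at (2.3, 2.9) in frame 1 and (2.5, 4.0) in frame 2.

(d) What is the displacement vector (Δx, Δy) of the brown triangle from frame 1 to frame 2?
(-3.8, -0.7)

The brown triangle was at (9.1, 2.3) in frame 1 and (5.3, 1.6) in frame 2.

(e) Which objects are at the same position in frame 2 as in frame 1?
the blue hexagon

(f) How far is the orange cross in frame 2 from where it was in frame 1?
2.9

The orange cross moved from (3.3, 1.6) to (0.5, 2.3), a distance of √(2.8² + 0.7²) ≈ 2.9.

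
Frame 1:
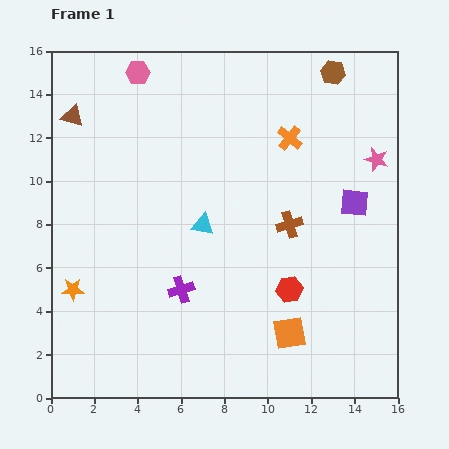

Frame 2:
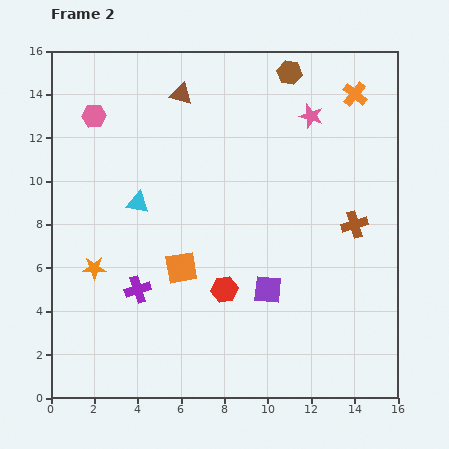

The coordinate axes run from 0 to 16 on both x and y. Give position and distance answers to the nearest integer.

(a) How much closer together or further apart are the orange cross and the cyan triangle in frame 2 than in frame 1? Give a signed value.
+5

Distance in frame 1: 6. Distance in frame 2: 11.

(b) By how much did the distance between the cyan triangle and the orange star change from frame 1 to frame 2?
-3

Distance in frame 1: 7. Distance in frame 2: 4.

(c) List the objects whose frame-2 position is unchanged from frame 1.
none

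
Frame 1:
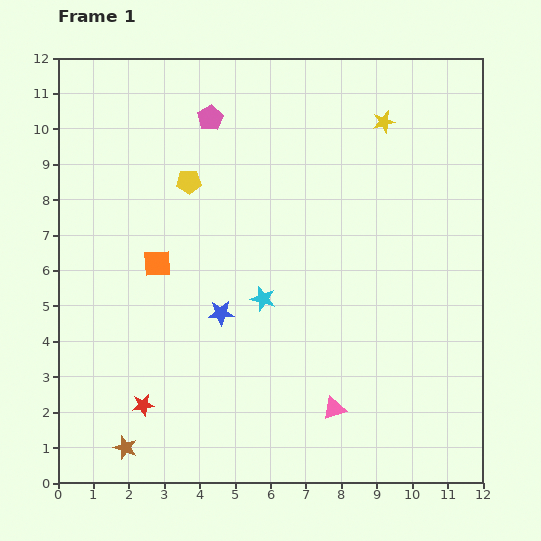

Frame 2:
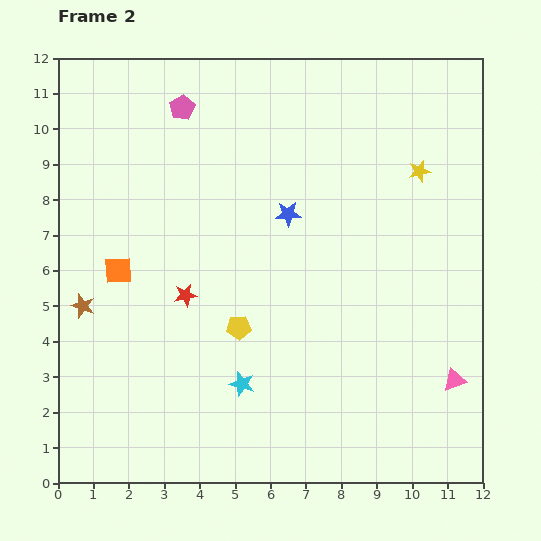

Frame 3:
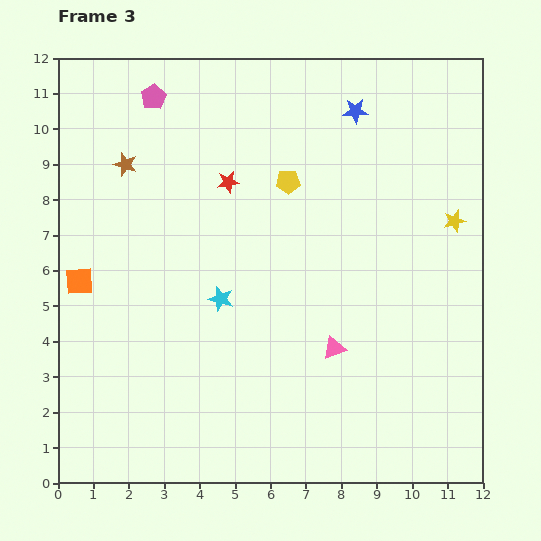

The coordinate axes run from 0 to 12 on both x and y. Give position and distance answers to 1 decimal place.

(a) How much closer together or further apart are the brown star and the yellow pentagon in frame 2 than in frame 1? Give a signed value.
-3.3

Distance in frame 1: 7.7. Distance in frame 2: 4.4.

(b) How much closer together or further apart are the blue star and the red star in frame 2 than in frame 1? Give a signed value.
+0.3

Distance in frame 1: 3.4. Distance in frame 2: 3.7.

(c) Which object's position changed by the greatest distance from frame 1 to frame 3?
the brown star

(moved 8.0; next 6.9)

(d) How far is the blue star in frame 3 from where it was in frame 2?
3.5

The blue star moved from (6.5, 7.6) to (8.4, 10.5), a distance of √(1.9² + 2.9²) ≈ 3.5.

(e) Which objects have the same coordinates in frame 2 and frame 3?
none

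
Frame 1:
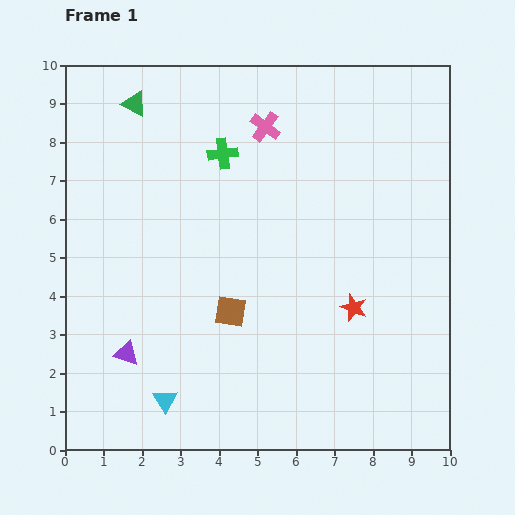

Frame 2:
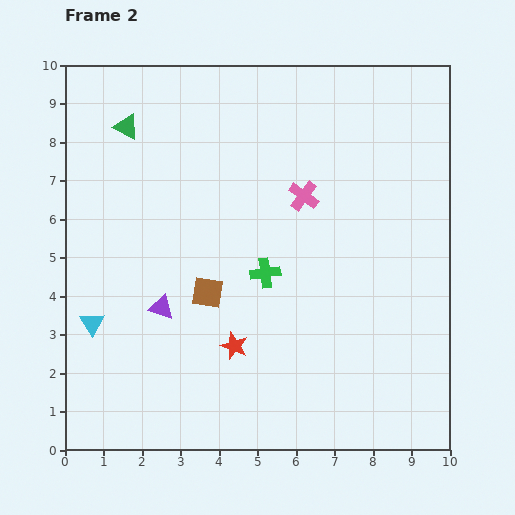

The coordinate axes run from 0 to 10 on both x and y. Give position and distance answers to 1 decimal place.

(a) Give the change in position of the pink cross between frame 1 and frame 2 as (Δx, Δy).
(1.0, -1.8)

The pink cross was at (5.2, 8.4) in frame 1 and (6.2, 6.6) in frame 2.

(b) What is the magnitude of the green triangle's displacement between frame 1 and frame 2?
0.6

The green triangle moved from (1.8, 9.0) to (1.6, 8.4), a distance of √(0.2² + 0.6²) ≈ 0.6.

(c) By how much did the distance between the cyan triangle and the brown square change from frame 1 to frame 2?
+0.2

Distance in frame 1: 2.9. Distance in frame 2: 3.1.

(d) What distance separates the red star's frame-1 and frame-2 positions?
3.3

The red star moved from (7.5, 3.7) to (4.4, 2.7), a distance of √(3.1² + 1.0²) ≈ 3.3.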